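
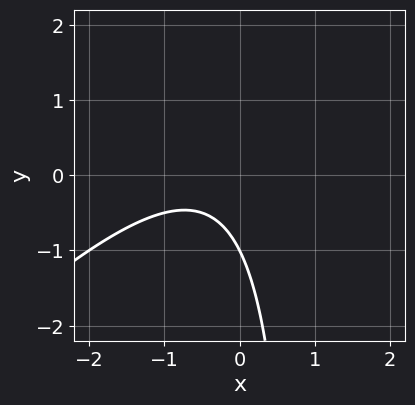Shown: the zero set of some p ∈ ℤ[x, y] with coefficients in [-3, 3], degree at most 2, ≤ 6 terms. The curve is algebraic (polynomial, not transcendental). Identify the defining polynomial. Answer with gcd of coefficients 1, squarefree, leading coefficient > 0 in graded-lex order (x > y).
x^2 - x*y + x + y + 1

First, deg p = 2.
Next, observable constraints: the curve avoids every integer x-axis point in the box; one y-axis crossing is at y = -1.
Finally, fitting integer coefficients to these (and the overall shape) gives p.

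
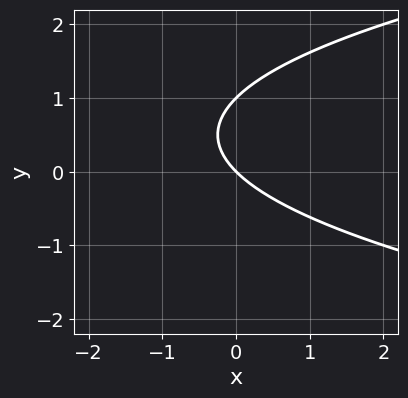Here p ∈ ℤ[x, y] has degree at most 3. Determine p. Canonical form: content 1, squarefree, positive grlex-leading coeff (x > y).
y^2 - x - y

First, degree: no degree-1 curve has this shape, so deg p = 2.
Then, checking where it meets the axes: it meets the x-axis at x = 0 (among the integer gridlines); the y-axis gridline crossings are at y ∈ {0, 1}.
Finally, the integer polynomial consistent with all of this is the stated p.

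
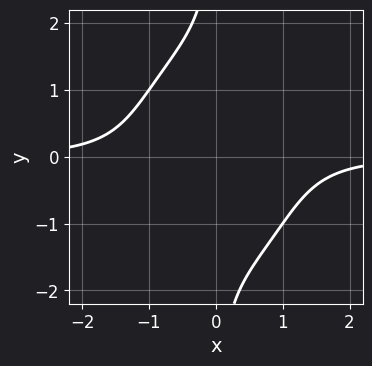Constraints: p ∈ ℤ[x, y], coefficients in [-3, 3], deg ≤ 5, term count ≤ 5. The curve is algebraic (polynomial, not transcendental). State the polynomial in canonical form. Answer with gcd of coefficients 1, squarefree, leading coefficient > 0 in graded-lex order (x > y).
2*x^3*y + x*y^3 + 3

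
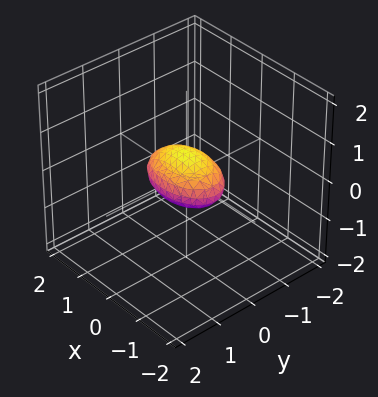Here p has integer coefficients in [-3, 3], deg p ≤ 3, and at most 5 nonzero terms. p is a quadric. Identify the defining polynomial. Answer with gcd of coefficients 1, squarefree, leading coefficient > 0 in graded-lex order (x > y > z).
(a) Degree: a closed, bounded, convex surface; a quadric, so deg p = 2.
(b) Symmetries: it's symmetric under y → −y, forcing even powers of y; mirror symmetry z ↦ −z ⇒ only even powers of z; it's symmetric under x → −x, forcing even powers of x.
(c) From the visible intercepts: among the integer gridlines, it crosses the x-axis at x ∈ {-1, 1}.
(d) Assembling these constraints gives the stated polynomial.

x^2 + 2*y^2 + 3*z^2 - 1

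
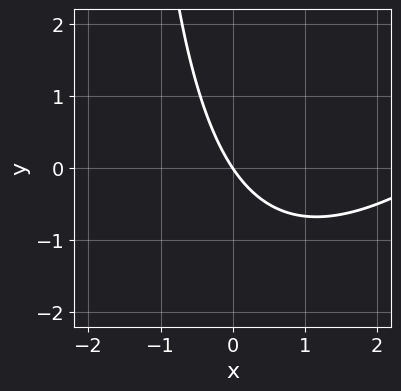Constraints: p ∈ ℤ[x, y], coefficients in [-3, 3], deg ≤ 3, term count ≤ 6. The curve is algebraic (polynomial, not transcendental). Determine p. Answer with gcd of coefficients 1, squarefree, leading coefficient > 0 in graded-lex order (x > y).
x^2 - x*y - 3*x - 2*y

First, deg p = 2. No degree-1 curve has this shape.
Next, against the integer gridlines: it crosses the x-axis at the gridline x = 0; it crosses the y-axis at the gridline y = 0.
Finally, together with the visible shape, these determine p as stated.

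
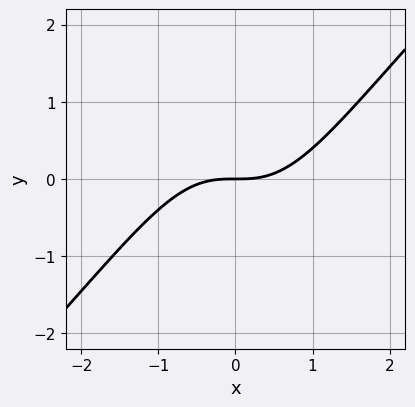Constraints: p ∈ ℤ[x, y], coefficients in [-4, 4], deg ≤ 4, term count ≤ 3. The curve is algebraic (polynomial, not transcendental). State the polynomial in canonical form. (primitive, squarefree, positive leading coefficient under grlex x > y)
deg p = 3.
Checking where it meets the axes: it meets the x-axis at x = 0 (among the integer gridlines); it meets the y-axis at y = 0 (among the integer gridlines).
Together with the visible shape, these determine p as stated.

2*x^3 - 2*x^2*y - 3*y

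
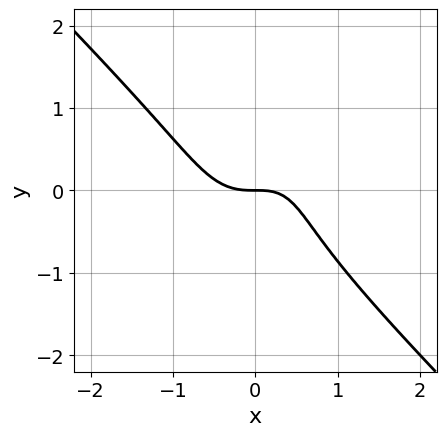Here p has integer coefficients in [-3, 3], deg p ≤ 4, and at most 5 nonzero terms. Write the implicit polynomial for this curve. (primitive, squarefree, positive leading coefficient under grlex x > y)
3*x^3 + x^2*y + 2*y^3 - x*y + 2*y

1. Degree: a generic line meets the curve in up to 3 points, so deg p = 3.
2. From the axis intercepts and sections: it crosses the x-axis at the gridline x = 0; it crosses the y-axis at the gridline y = 0.
3. The integer polynomial consistent with all of this is the stated p.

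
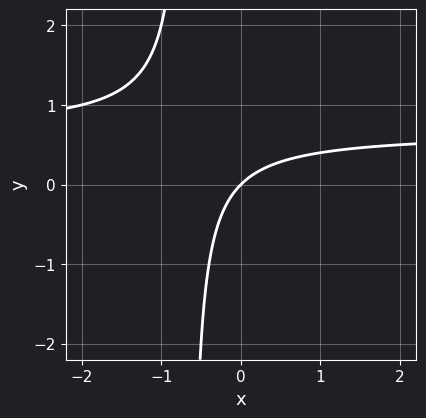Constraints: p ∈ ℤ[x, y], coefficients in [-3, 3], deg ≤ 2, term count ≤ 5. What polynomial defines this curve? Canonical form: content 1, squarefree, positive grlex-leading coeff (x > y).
(a) The degree is 2 — a generic line meets the curve in up to 2 points.
(b) Observable constraints: it meets the y-axis at y = 0 (among the integer gridlines); it meets the x-axis at x = 0 (among the integer gridlines).
(c) Solving for integer coefficients yields p as stated.

3*x*y - 2*x + 2*y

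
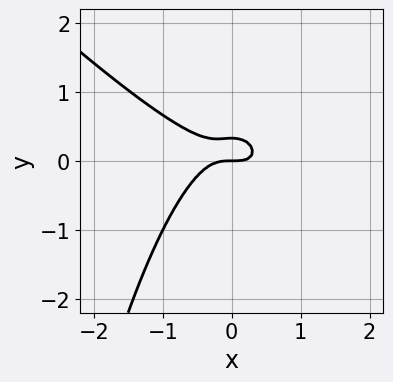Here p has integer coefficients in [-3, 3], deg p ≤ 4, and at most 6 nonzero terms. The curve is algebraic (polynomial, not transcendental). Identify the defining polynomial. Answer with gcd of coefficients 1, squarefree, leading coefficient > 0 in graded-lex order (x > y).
2*x^3 + 2*x^2*y + 3*y^2 - y

1. Degree: no degree-2 curve has this shape, so deg p = 3.
2. Observable constraints: it meets the y-axis at y = 0 (among the integer gridlines); it crosses the x-axis at the gridline x = 0.
3. Putting this together gives p.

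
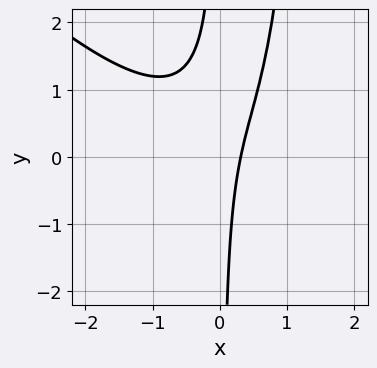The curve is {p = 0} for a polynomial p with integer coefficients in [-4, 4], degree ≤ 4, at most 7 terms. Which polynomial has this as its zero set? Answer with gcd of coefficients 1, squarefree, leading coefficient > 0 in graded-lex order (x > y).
(a) Degree: a generic line meets the curve in up to 3 points, so deg p = 3.
(b) Observable constraints: no y-intercept at any integer in the box.
(c) Putting this together gives p.

2*x^3 + 2*x^2*y - 3*x*y + 3*x - 1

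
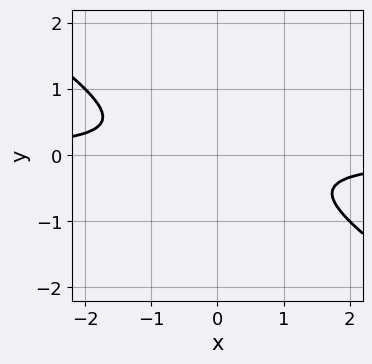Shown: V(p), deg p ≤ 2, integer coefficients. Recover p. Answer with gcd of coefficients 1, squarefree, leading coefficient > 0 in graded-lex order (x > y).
2*x*y + 3*y^2 + 1

First, degree: a generic line meets the curve in up to 2 points, so deg p = 2.
Then, from the axis intercepts and sections: the curve avoids every integer x-axis point in the box; no y-intercept at any integer in the box.
Finally, putting this together gives p.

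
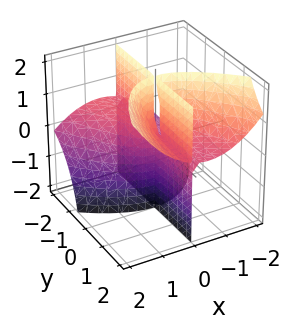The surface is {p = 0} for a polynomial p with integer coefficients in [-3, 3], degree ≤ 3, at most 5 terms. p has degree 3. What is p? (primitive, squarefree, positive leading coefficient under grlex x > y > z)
2*x^3 + x^2*y - 3*x*y*z + x*y

There are 2 components. They look like related sheets of one shape, so recover p as a whole.
deg p = 3. A generic line meets the surface in up to 3 points.
Checking where it meets the axes: the visible y-axis segment lies entirely on the surface; the visible z-axis segment lies entirely on the surface.
Fitting integer coefficients to these (and the overall shape) gives p.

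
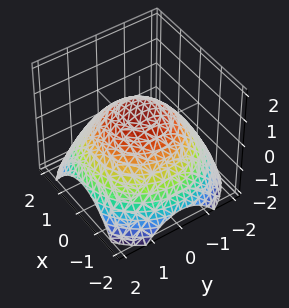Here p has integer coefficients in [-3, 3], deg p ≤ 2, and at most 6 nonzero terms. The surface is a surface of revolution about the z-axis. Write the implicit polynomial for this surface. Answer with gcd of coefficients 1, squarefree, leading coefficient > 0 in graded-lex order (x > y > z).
First, deg p = 2. A generic line meets the surface in up to 2 points.
Then, symmetries: rotational symmetry about the z-axis ⇒ p depends on x, y only through x² + y².
Next, checking where it meets the axes: a circular section at z = 0 has radius between 1 and 2; it crosses the z-axis at the gridline z = 1.
Finally, together with the visible shape, these determine p as stated.

x^2 + y^2 + 2*z - 2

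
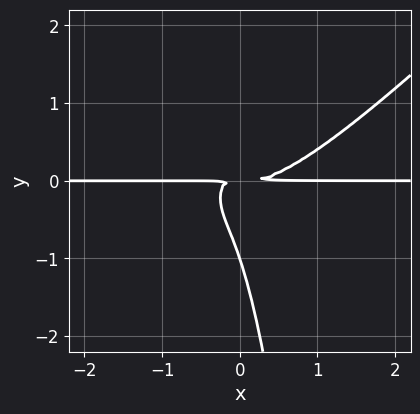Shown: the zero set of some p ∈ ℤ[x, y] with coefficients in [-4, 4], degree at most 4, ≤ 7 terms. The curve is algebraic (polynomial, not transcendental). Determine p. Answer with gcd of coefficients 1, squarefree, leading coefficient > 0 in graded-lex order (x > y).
The degree is 4 — no degree-3 curve has this shape.
From the visible intercepts: the visible x-axis segment lies entirely on the curve; it meets the y-axis at y = -1 (among the integer gridlines).
Putting this together gives p.

3*x^3*y - 3*x^2*y^2 - 3*x*y^2 - y^3 - y^2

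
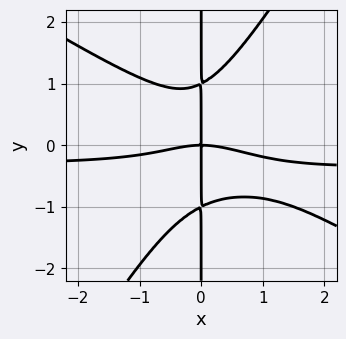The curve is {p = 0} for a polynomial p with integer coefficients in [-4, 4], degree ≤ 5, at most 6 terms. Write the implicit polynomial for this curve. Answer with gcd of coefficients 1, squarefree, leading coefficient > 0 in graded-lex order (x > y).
3*x^3*y + 3*x^2*y^2 - 3*x*y^3 + x^3 + 3*x*y

First, deg p = 4. A generic line meets the curve in up to 4 points.
Then, from the axis intercepts and sections: one x-axis crossing is at x = 0; every point of the y-axis in the box is on the curve.
Finally, together with the visible shape, these determine p as stated.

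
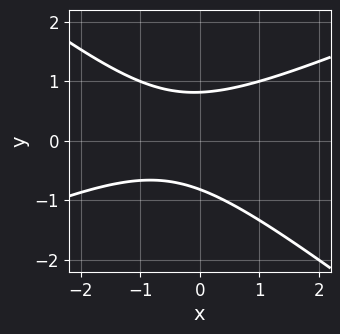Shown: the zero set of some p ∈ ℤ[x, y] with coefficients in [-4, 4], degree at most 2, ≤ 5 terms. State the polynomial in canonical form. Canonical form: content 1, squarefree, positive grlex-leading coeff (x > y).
(a) Degree: the shape is more complex than any degree-1 curve, so deg p = 2.
(b) Reading off the gridlines: the curve avoids every integer x-axis point in the box.
(c) These observations pin down the coefficients.

x^2 - x*y - 3*y^2 + x + 2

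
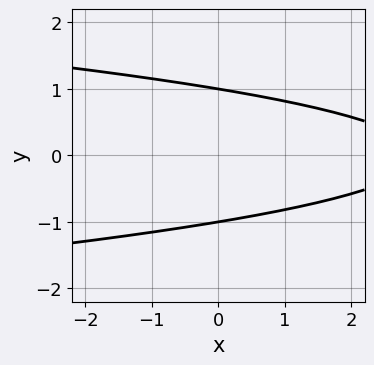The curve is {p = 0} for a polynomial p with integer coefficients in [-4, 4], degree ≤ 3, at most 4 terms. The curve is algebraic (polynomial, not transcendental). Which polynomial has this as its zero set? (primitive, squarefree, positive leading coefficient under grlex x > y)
3*y^2 + x - 3

1. The degree is 2 — a generic line meets the curve in up to 2 points.
2. Symmetries: the y ↦ −y reflection is a symmetry, so y appears only in even powers.
3. Against the integer gridlines: among the integer gridlines, it crosses the y-axis at y ∈ {-1, 1}; no x-intercept at any integer in the box.
4. These observations pin down the coefficients.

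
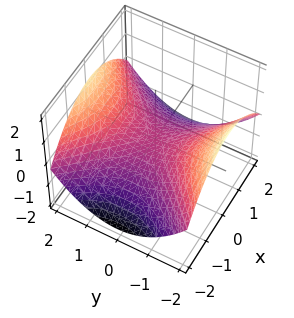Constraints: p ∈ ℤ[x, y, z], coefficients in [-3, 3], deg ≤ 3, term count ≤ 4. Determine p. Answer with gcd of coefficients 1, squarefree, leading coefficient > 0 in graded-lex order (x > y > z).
x^2 - y^2 + 3*z

1. The degree is 2 — a saddle surface; a quadric.
2. Symmetries: the y ↦ −y reflection is a symmetry, so y appears only in even powers; mirror symmetry x ↦ −x ⇒ only even powers of x.
3. From the visible intercepts: it crosses the z-axis at the gridline z = 0; it meets the y-axis at y = 0 (among the integer gridlines).
4. These observations pin down the coefficients.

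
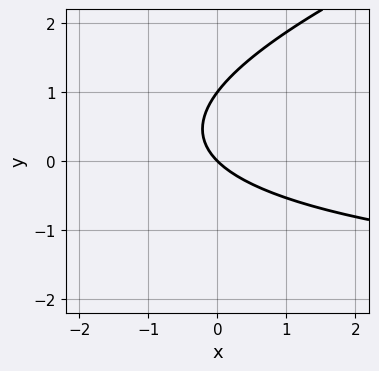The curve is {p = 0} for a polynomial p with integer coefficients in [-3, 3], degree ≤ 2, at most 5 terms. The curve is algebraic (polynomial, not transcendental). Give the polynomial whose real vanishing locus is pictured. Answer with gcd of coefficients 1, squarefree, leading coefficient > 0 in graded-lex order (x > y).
x*y - 3*y^2 + 3*x + 3*y

(a) Degree: the shape is more complex than any degree-1 curve, so deg p = 2.
(b) From the visible intercepts: the y-axis gridline crossings are at y ∈ {0, 1}; it crosses the x-axis at the gridline x = 0.
(c) Matching integer coefficients to the picture gives p.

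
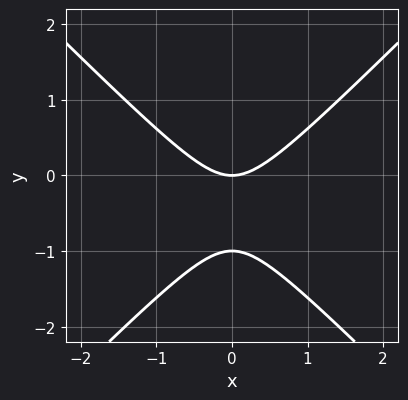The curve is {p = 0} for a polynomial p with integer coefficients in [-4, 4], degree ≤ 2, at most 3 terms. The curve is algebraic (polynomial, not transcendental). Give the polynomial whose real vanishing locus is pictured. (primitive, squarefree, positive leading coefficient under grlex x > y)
Degree: the shape is more complex than any degree-1 curve, so deg p = 2.
Symmetries: the x ↦ −x reflection is a symmetry, so x appears only in even powers.
From the visible intercepts: the y-axis gridline crossings are at y ∈ {-1, 0}; one x-axis crossing is at x = 0.
Together with the visible shape, these determine p as stated.

x^2 - y^2 - y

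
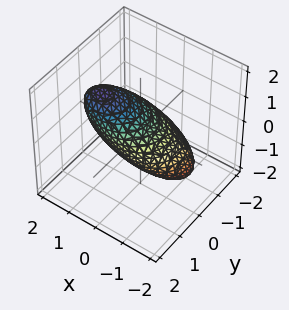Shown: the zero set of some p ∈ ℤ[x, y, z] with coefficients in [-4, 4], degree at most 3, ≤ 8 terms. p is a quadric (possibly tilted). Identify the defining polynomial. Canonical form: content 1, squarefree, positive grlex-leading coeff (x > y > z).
deg p = 2. No degree-1 surface has this shape.
From the axis intercepts and sections: the y-axis gridline crossings are at y ∈ {-1, 1}; among the integer gridlines, it crosses the z-axis at z ∈ {-1, 1}.
Putting this together gives p.

2*x^2 - 3*x*z + 3*y^2 - 2*y*z + 3*z^2 - 3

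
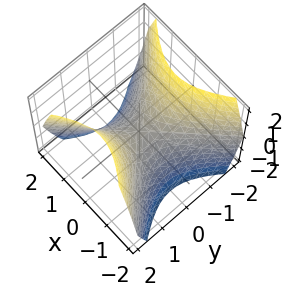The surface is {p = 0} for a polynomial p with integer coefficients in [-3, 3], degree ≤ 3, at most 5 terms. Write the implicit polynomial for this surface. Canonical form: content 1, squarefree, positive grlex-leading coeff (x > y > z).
x^2 - y^2 + z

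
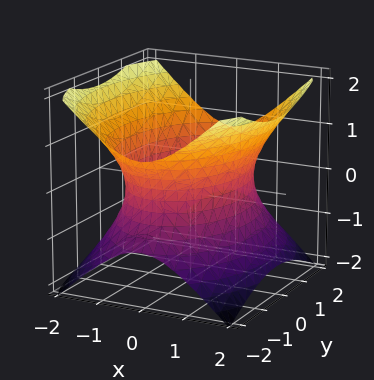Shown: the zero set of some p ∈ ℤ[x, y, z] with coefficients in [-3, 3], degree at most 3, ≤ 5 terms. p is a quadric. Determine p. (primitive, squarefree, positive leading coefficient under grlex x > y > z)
2*x^2 + y^2 - 2*z^2 - 3

(a) deg p = 2.
(b) Symmetries: the x ↦ −x reflection is a symmetry, so x appears only in even powers; mirror symmetry y ↦ −y ⇒ only even powers of y; the z ↦ −z reflection is a symmetry, so z appears only in even powers.
(c) From the axis intercepts and sections: no z-intercept at any integer in the box.
(d) Putting this together gives p.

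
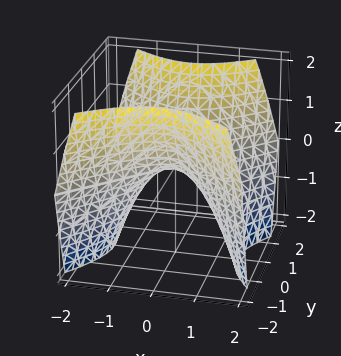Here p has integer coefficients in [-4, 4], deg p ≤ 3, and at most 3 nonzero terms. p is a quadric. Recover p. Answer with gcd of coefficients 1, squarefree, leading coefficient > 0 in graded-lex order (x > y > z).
x^2 - y^2 + z

1. deg p = 2. A hyperbolic paraboloid; a quadric.
2. Symmetries: mirror symmetry y ↦ −y ⇒ only even powers of y; it's symmetric under x → −x, forcing even powers of x.
3. From the axis intercepts and sections: it crosses the x-axis at the gridline x = 0; one z-axis crossing is at z = 0; it crosses the y-axis at the gridline y = 0.
4. Fitting integer coefficients to these (and the overall shape) gives p.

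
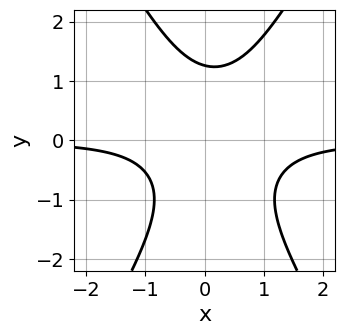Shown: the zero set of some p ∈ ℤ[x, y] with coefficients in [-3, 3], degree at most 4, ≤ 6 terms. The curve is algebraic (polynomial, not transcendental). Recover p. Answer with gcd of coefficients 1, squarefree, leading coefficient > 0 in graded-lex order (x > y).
3*x^2*y - y^3 - x*y + 2

The degree is 3 — no degree-2 curve has this shape.
Against the integer gridlines: the curve avoids every integer x-axis point in the box.
Matching integer coefficients to the picture gives p.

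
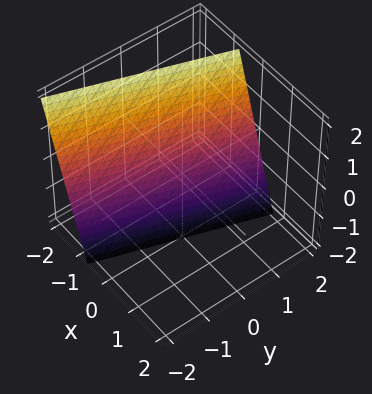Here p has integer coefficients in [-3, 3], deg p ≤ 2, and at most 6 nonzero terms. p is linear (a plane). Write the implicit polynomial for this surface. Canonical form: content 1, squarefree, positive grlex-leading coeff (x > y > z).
3*x - y + z + 2

deg p = 1.
From the axis intercepts and sections: it meets the z-axis at z = -2 (among the integer gridlines); one y-axis crossing is at y = 2.
These observations pin down the coefficients.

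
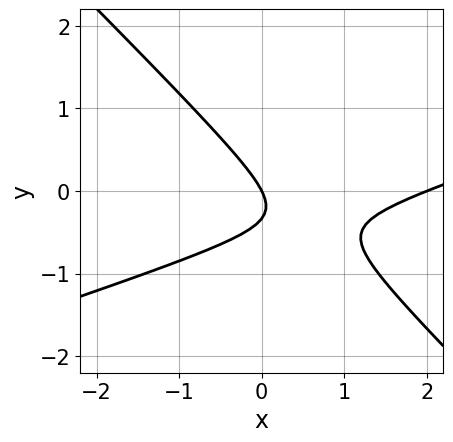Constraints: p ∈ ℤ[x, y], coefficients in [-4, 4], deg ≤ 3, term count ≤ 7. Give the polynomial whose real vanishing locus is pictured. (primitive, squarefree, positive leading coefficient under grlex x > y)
x^2 - 2*x*y - 3*y^2 - 2*x - y

deg p = 2. No degree-1 curve has this shape.
Checking where it meets the axes: it meets the y-axis at y = 0 (among the integer gridlines); among the integer gridlines, it crosses the x-axis at x ∈ {0, 2}.
Together with the visible shape, these determine p as stated.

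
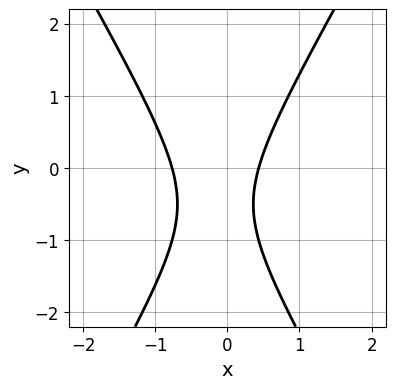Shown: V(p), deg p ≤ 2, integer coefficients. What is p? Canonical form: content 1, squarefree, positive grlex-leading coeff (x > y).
3*x^2 - y^2 + x - y - 1

(a) Degree: the shape is more complex than any degree-1 curve, so deg p = 2.
(b) From the visible intercepts: no y-intercept at any integer in the box.
(c) Matching integer coefficients to the picture gives p.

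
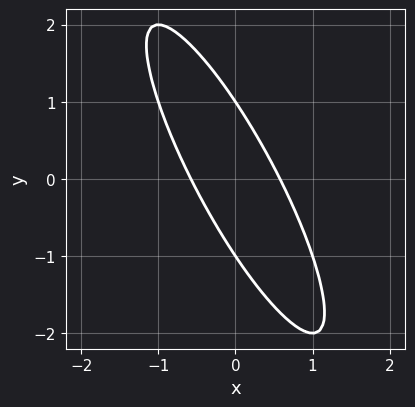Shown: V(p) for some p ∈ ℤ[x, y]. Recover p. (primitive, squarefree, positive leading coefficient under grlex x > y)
deg p = 2.
Observable constraints: among the integer gridlines, it crosses the y-axis at y ∈ {-1, 1}.
The integer polynomial consistent with all of this is the stated p.

3*x^2 + 3*x*y + y^2 - 1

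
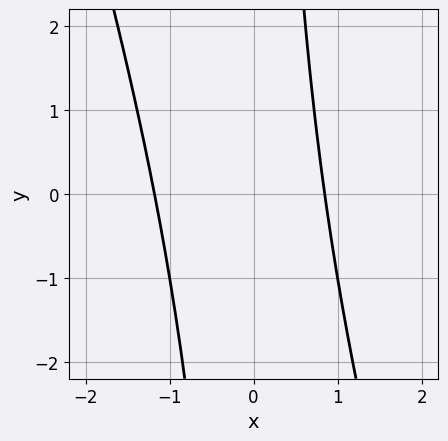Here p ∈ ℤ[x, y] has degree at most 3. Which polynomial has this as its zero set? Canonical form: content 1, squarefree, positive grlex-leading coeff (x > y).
1. The degree is 2 — the shape is more complex than any degree-1 curve.
2. From the visible intercepts: the curve avoids every integer y-axis point in the box.
3. Matching integer coefficients to the picture gives p.

3*x^2 + x*y + x - 3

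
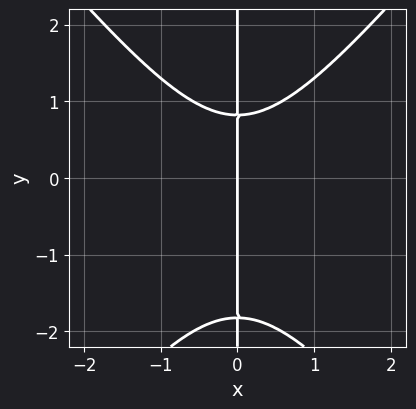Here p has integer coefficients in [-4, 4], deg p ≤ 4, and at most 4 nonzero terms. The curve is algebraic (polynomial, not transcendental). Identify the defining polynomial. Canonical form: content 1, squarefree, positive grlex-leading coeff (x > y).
3*x^3 - 2*x*y^2 - 2*x*y + 3*x

1. Degree: no degree-2 curve has this shape, so deg p = 3.
2. Against the integer gridlines: the visible y-axis segment lies entirely on the curve; it crosses the x-axis at the gridline x = 0.
3. Putting this together gives p.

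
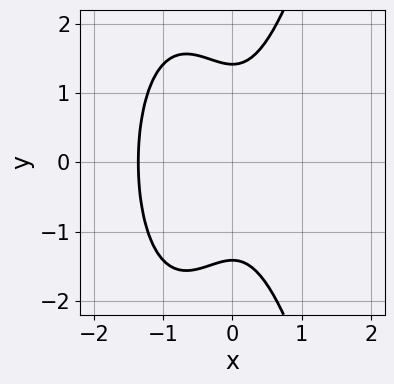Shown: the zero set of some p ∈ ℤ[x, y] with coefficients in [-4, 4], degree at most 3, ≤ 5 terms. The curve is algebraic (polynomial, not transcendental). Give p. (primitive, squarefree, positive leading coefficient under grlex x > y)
1. The degree is 3 — no degree-2 curve has this shape.
2. Symmetries: mirror symmetry y ↦ −y ⇒ only even powers of y.
3. Together with the visible shape, these determine p as stated.

3*x^3 + 3*x^2 - y^2 + 2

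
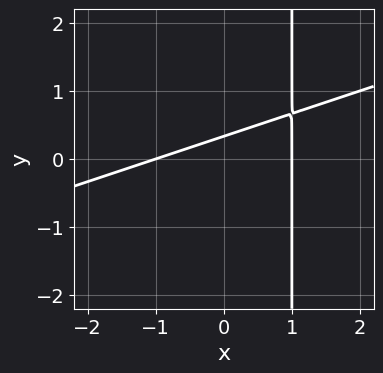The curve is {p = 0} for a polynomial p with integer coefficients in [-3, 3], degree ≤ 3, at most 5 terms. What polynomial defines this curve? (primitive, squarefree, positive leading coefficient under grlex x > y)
x^2 - 3*x*y + 3*y - 1

First, the degree is 2 — the shape is more complex than any degree-1 curve.
Next, from the visible intercepts: among the integer gridlines, it crosses the x-axis at x ∈ {-1, 1}.
Finally, matching integer coefficients to the picture gives p.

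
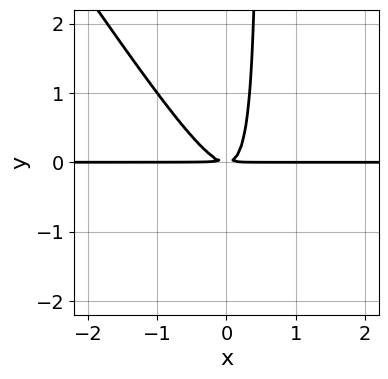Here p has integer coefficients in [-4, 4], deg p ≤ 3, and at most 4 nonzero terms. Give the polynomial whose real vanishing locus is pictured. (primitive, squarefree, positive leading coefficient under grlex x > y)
(a) The degree is 3 — no degree-2 curve has this shape.
(b) Checking where it meets the axes: the visible x-axis segment lies entirely on the curve.
(c) Solving for integer coefficients yields p as stated.

3*x^2*y + 2*x*y^2 - y^2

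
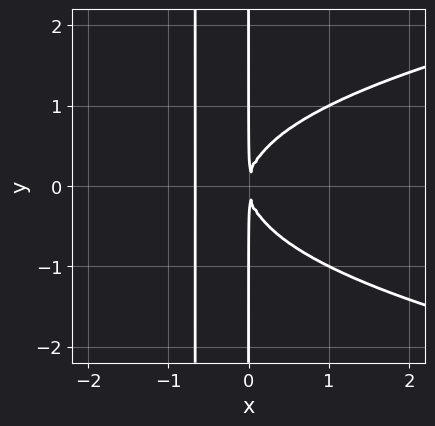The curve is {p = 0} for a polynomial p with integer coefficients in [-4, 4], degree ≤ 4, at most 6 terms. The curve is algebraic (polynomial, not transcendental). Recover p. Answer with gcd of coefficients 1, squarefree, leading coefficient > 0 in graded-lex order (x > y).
3*x^2*y^2 - 3*x^3 + 2*x*y^2 - 2*x^2

1. deg p = 4.
2. Symmetries: the y ↦ −y reflection is a symmetry, so y appears only in even powers.
3. From the visible intercepts: every point of the y-axis in the box is on the curve.
4. These observations pin down the coefficients.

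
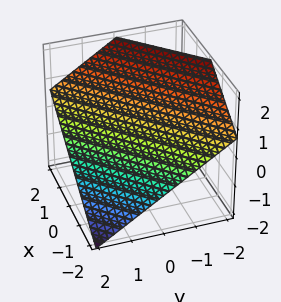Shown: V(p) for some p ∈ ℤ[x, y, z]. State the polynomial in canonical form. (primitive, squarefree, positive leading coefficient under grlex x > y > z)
(a) deg p = 1.
(b) Observable constraints: it meets the x-axis at x = -1 (among the integer gridlines); one y-axis crossing is at y = 1.
(c) Solving for integer coefficients yields p as stated.

2*x - 2*y - 3*z + 2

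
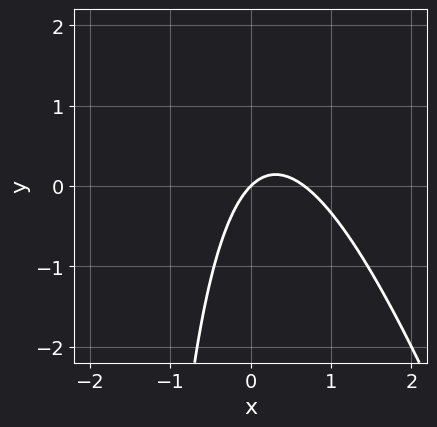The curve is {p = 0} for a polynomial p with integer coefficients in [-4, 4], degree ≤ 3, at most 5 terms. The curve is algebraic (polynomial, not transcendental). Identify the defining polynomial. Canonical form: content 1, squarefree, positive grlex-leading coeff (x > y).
Degree: no degree-1 curve has this shape, so deg p = 2.
From the visible intercepts: one y-axis crossing is at y = 0; it crosses the x-axis at the gridline x = 0.
Assembling these constraints gives the stated polynomial.

3*x^2 + x*y - 2*x + 2*y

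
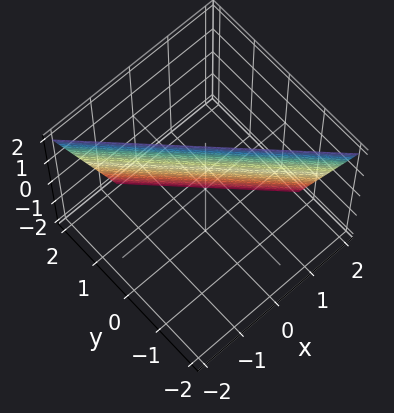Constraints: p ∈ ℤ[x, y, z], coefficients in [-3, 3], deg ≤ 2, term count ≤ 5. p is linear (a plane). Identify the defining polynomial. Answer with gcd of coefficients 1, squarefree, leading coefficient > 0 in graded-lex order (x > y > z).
3*x + 3*y + z - 2

First, the degree is 1 — every cross-section is a straight line — this is a plane.
Then, observable constraints: one z-axis crossing is at z = 2.
Finally, matching integer coefficients to the picture gives p.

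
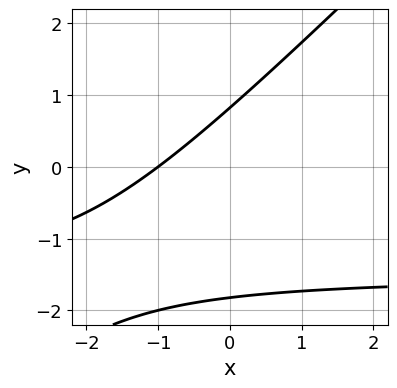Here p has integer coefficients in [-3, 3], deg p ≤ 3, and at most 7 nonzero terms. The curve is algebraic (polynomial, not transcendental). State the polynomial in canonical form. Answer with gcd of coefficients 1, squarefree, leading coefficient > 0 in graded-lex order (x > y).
2*x*y - 2*y^2 + 3*x - 2*y + 3

1. deg p = 2.
2. From the axis intercepts and sections: one x-axis crossing is at x = -1.
3. Together with the visible shape, these determine p as stated.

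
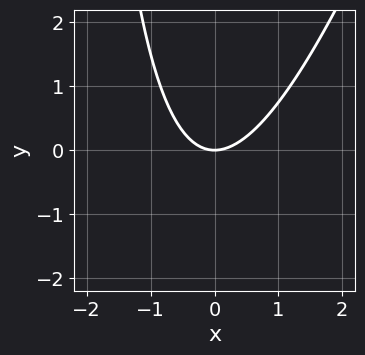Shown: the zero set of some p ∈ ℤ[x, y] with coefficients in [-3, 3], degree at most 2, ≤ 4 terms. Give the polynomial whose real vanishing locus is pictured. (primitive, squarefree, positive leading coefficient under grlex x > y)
3*x^2 - x*y - 3*y

The degree is 2 — a generic line meets the curve in up to 2 points.
From the axis intercepts and sections: it meets the y-axis at y = 0 (among the integer gridlines); one x-axis crossing is at x = 0.
Putting this together gives p.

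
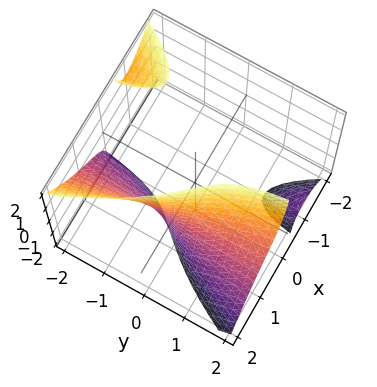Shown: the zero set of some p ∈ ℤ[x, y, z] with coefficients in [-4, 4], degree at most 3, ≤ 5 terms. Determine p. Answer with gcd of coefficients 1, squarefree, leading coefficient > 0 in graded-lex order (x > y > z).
3*x^3 + 3*x*y*z + x^2 + y*z - 3

First, the picture has 3 separate pieces.
Then, degree: no degree-2 surface has this shape, so deg p = 3.
Then, against the integer gridlines: it misses every integer gridline on the y-axis; the surface avoids every integer z-axis point in the box.
Finally, the integer polynomial consistent with all of this is the stated p.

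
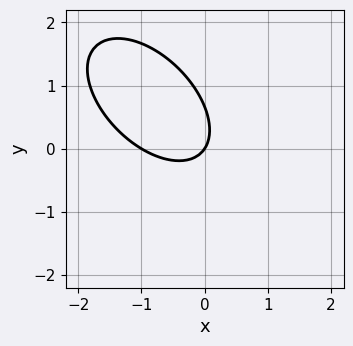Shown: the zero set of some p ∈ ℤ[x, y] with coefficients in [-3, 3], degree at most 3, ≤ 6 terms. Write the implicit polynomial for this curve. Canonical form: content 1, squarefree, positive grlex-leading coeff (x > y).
1. Degree: the shape is more complex than any degree-1 curve, so deg p = 2.
2. From the visible intercepts: one y-axis crossing is at y = 0; the x-axis gridline crossings are at x ∈ {-1, 0}.
3. Together with the visible shape, these determine p as stated.

3*x^2 + 3*x*y + 3*y^2 + 3*x - 2*y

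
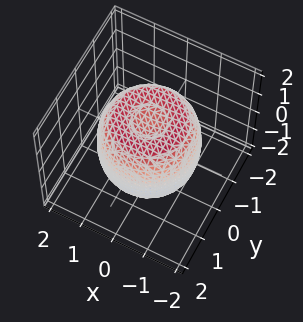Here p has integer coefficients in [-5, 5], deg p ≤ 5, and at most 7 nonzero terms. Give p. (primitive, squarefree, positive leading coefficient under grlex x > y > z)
(a) The degree is 4 — a generic line meets the surface in up to 4 points.
(b) Symmetries: every cross-section ⟂ z is a circle, so x, y appear only via x² + y².
(c) Checking where it meets the axes: a circular section at z = 1 has radius between 1 and 2; among the integer gridlines, it crosses the z-axis at z ∈ {-1, 1}.
(d) Putting this together gives p.

2*x^4 + 4*x^2*y^2 + 2*y^4 - 3*x^2 - 3*y^2 + 2*z^2 - 2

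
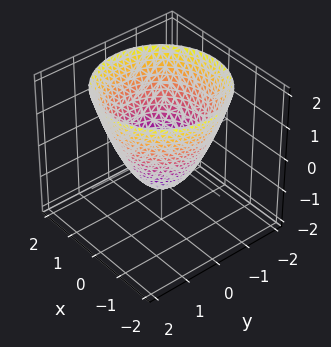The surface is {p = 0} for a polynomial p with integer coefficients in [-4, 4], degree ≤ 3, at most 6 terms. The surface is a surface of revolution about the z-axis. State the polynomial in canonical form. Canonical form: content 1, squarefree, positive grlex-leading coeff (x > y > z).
deg p = 2. A generic line meets the surface in up to 2 points.
Symmetry: every cross-section ⟂ z is a circle, so x, y appear only via x² + y².
From the axis intercepts and sections: a circular section at z = 2 has radius between 1 and 2; among the integer gridlines, it crosses the y-axis at y ∈ {-1, 1}; it meets the z-axis at z = -1 (among the integer gridlines).
The integer polynomial consistent with all of this is the stated p. Check: (-1, 0, 0) on the x-axis lies on the surface, and p(-1, 0, 0) = 0. ✓

x^2 + y^2 - z - 1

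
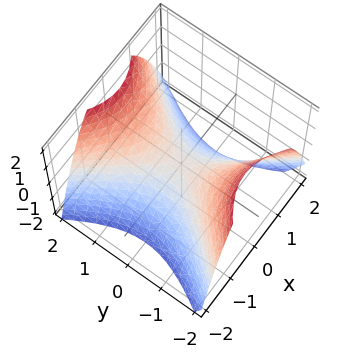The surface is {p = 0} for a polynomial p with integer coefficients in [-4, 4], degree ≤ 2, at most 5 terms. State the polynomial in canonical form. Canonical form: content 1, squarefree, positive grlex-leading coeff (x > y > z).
3*x^2 - 2*y^2 + 3*z

(a) Degree: a saddle surface; a quadric, so deg p = 2.
(b) Symmetries: the y ↦ −y reflection is a symmetry, so y appears only in even powers; mirror symmetry x ↦ −x ⇒ only even powers of x.
(c) From the axis intercepts and sections: one y-axis crossing is at y = 0; one z-axis crossing is at z = 0; it crosses the x-axis at the gridline x = 0.
(d) These observations pin down the coefficients.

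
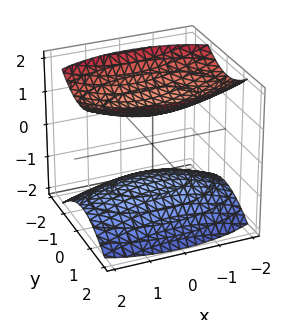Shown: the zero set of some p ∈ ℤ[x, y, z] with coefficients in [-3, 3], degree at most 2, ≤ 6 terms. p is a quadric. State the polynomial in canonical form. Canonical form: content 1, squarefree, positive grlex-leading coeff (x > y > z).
x^2 + 3*y^2 - 3*z^2 + 3

(a) The picture has 2 separate pieces. They look like related sheets of one shape, so recover p as a whole.
(b) deg p = 2. Two sheets facing apart; a quadric.
(c) Symmetries: the y ↦ −y reflection is a symmetry, so y appears only in even powers; mirror symmetry z ↦ −z ⇒ only even powers of z; mirror symmetry x ↦ −x ⇒ only even powers of x.
(d) Checking where it meets the axes: no x-intercept at any integer in the box; the surface avoids every integer y-axis point in the box; among the integer gridlines, it crosses the z-axis at z ∈ {-1, 1}.
(e) Fitting integer coefficients to these (and the overall shape) gives p.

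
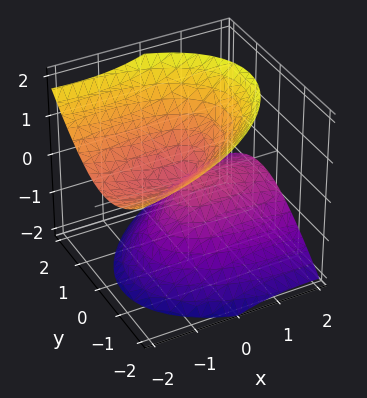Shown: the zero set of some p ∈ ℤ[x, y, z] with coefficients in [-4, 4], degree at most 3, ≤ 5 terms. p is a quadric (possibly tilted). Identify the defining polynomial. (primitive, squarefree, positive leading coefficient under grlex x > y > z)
x^2 - x*y + 3*x*z + 3*y^2 - 3*z^2

(a) There are 2 components.
(b) Degree: a generic line meets the surface in up to 2 points, so deg p = 2.
(c) From the axis intercepts and sections: one x-axis crossing is at x = 0; it crosses the y-axis at the gridline y = 0; one z-axis crossing is at z = 0.
(d) Fitting integer coefficients to these (and the overall shape) gives p.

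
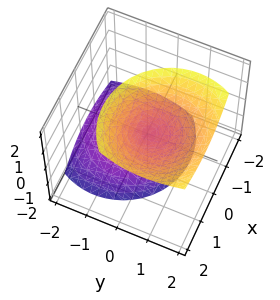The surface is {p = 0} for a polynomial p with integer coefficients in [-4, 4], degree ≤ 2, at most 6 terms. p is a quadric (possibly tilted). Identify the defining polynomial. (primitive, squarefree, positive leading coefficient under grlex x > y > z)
3*x^2 - 2*x*z + 3*y^2 - 3*y*z - 2*z^2

deg p = 2. The shape is more complex than any degree-1 surface.
Against the integer gridlines: one z-axis crossing is at z = 0; one y-axis crossing is at y = 0; one x-axis crossing is at x = 0.
Putting this together gives p.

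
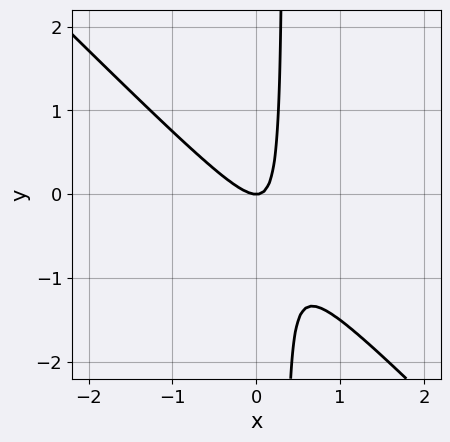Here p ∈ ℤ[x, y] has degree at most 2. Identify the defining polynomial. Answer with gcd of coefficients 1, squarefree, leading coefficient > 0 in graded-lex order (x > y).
3*x^2 + 3*x*y - y

The degree is 2 — no degree-1 curve has this shape.
Against the integer gridlines: it crosses the y-axis at the gridline y = 0; it meets the x-axis at x = 0 (among the integer gridlines).
Solving for integer coefficients yields p as stated.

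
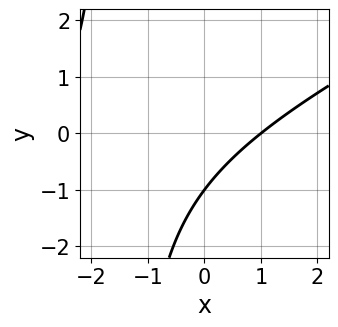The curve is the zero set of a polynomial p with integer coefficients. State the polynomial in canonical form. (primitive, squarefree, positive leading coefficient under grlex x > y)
First, the degree is 2 — a generic line meets the curve in up to 2 points.
Next, from the visible intercepts: it crosses the x-axis at the gridline x = 1; it meets the y-axis at y = -1 (among the integer gridlines).
Finally, assembling these constraints gives the stated polynomial.

x^2 - 2*x*y + 2*x - 3*y - 3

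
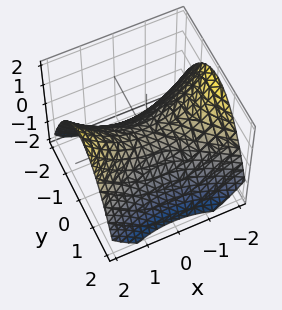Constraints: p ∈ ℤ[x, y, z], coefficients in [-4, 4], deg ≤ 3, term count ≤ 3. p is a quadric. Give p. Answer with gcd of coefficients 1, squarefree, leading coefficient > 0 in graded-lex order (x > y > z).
x^2 - 2*y^2 - 3*z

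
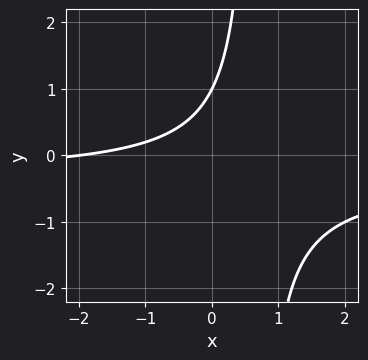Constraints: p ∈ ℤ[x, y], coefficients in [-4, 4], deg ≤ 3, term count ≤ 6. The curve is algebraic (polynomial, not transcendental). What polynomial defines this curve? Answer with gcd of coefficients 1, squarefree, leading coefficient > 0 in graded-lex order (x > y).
3*x*y + x - 2*y + 2

1. deg p = 2. A generic line meets the curve in up to 2 points.
2. From the visible intercepts: it meets the x-axis at x = -2 (among the integer gridlines); one y-axis crossing is at y = 1.
3. Assembling these constraints gives the stated polynomial.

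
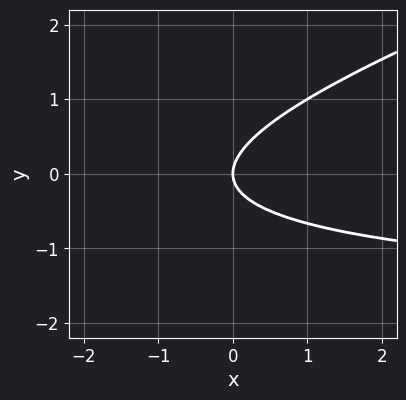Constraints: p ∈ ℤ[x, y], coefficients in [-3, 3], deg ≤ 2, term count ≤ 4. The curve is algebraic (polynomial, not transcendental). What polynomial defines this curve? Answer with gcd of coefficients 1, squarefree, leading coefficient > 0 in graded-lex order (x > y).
x*y - 3*y^2 + 2*x

The degree is 2 — the shape is more complex than any degree-1 curve.
From the visible intercepts: one y-axis crossing is at y = 0; it meets the x-axis at x = 0 (among the integer gridlines).
The integer polynomial consistent with all of this is the stated p.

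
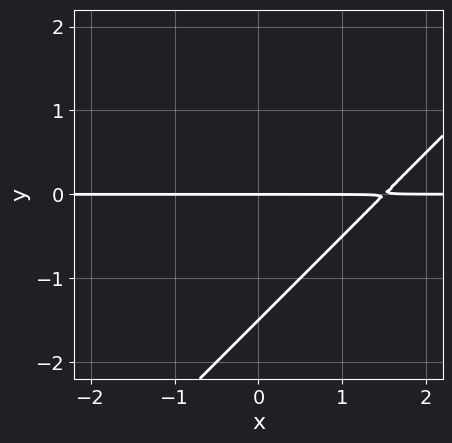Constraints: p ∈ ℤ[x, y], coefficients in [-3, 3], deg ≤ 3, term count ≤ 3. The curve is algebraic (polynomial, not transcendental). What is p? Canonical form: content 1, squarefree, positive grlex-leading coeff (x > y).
First, the degree is 2 — no degree-1 curve has this shape.
Then, reading off the gridlines: every point of the x-axis in the box is on the curve; one y-axis crossing is at y = 0.
Finally, together with the visible shape, these determine p as stated.

2*x*y - 2*y^2 - 3*y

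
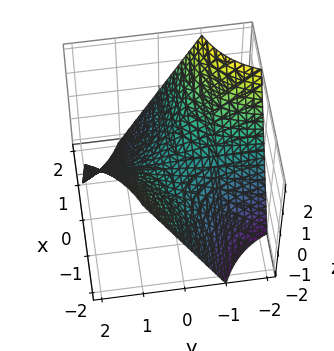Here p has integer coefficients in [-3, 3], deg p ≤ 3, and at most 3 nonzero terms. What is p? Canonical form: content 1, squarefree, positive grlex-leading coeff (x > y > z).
x*y + z

The degree is 2 — a hyperbolic paraboloid; a quadric.
From the visible intercepts: every point of the y-axis in the box is on the surface; the visible x-axis segment lies entirely on the surface.
These observations pin down the coefficients.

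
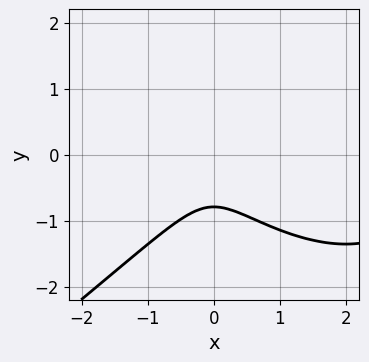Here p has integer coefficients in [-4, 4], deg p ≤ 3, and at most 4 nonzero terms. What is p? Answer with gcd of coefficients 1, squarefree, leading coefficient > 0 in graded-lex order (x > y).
x^3 - 2*y^3 - 3*x^2 - 1

1. The degree is 3 — no degree-2 curve has this shape.
2. Checking where it meets the axes: the curve avoids every integer x-axis point in the box.
3. Assembling these constraints gives the stated polynomial.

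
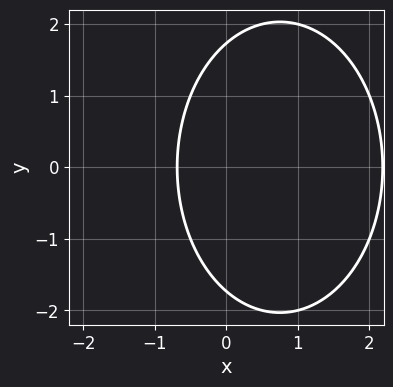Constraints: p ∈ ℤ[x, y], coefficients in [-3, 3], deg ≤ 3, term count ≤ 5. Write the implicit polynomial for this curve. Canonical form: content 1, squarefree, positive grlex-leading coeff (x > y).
(a) deg p = 2. A generic line meets the curve in up to 2 points.
(b) Symmetries: it's symmetric under y → −y, forcing even powers of y.
(c) Solving for integer coefficients yields p as stated.

2*x^2 + y^2 - 3*x - 3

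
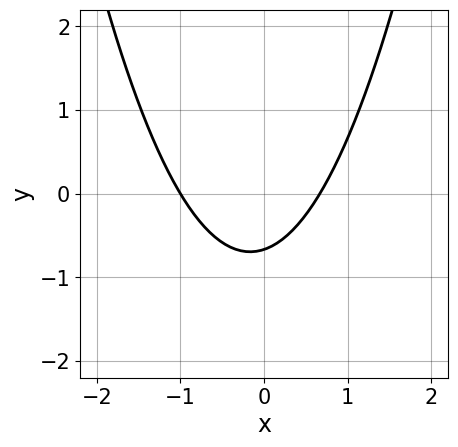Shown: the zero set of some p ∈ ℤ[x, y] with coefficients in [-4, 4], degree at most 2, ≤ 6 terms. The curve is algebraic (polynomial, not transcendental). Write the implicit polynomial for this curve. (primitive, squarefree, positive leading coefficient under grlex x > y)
The degree is 2 — no degree-1 curve has this shape.
From the visible intercepts: it crosses the x-axis at the gridline x = -1.
Matching integer coefficients to the picture gives p.

3*x^2 + x - 3*y - 2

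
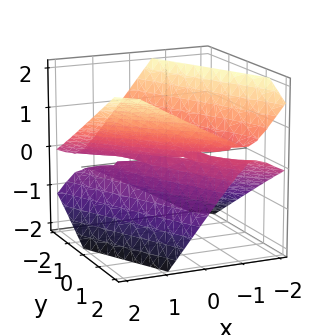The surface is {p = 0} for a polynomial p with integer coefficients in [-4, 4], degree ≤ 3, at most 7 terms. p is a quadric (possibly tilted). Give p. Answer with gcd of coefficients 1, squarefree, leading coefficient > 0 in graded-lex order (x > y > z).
(a) The degree is 2 — the shape is more complex than any degree-1 surface.
(b) From the axis intercepts and sections: one x-axis crossing is at x = 0; one y-axis crossing is at y = 0.
(c) These observations pin down the coefficients.

2*x^2 + 3*x*y - 2*x*z + y^2 - 3*z^2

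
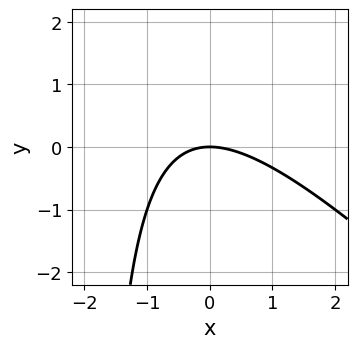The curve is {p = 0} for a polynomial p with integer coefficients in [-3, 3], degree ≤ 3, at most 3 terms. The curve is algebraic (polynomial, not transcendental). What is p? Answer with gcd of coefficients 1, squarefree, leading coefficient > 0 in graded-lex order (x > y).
1. The degree is 2 — a generic line meets the curve in up to 2 points.
2. Reading off the gridlines: it meets the y-axis at y = 0 (among the integer gridlines); it crosses the x-axis at the gridline x = 0.
3. The integer polynomial consistent with all of this is the stated p.

x^2 + x*y + 2*y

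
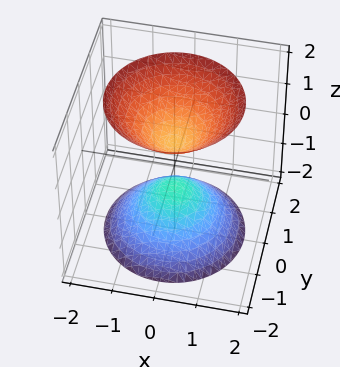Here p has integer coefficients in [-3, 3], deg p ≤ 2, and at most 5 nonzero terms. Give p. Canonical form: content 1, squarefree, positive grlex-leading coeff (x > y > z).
(a) The picture has 2 separate pieces. They look like related sheets of one shape, so recover p as a whole.
(b) Degree: two sheets facing apart; a quadric, so deg p = 2.
(c) Symmetry: the z-axis is an axis of rotation, so x and y enter only as x² + y²; mirror symmetry z ↦ −z ⇒ only even powers of z.
(d) Reading off the gridlines: no y-intercept at any integer in the box; it misses every integer gridline on the x-axis; a circular section at z = -1 has radius between 0 and 1.
(e) Putting this together gives p.

3*x^2 + 3*y^2 - 2*z^2 + 1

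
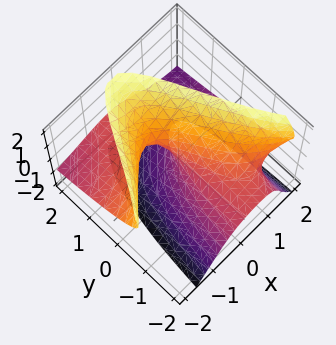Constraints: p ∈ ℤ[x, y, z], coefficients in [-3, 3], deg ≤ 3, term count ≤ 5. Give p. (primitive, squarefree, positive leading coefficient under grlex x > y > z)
x^2*y + 2*x^2*z - z^3 + 2*y*z + 2*x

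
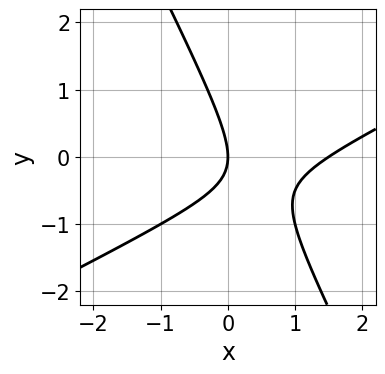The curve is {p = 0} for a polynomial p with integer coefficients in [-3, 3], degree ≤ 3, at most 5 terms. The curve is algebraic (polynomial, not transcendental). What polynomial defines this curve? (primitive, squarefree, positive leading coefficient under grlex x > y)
2*x^2 - 3*x*y - 2*y^2 - 3*x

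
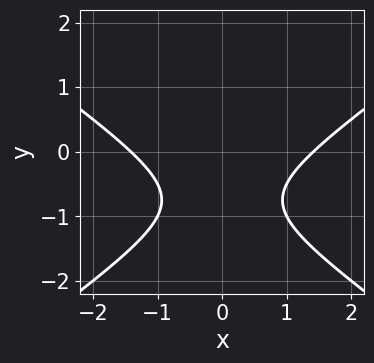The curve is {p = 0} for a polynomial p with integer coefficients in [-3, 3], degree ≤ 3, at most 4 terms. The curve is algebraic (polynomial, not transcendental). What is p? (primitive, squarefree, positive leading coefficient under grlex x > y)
x^2 - 2*y^2 - 3*y - 2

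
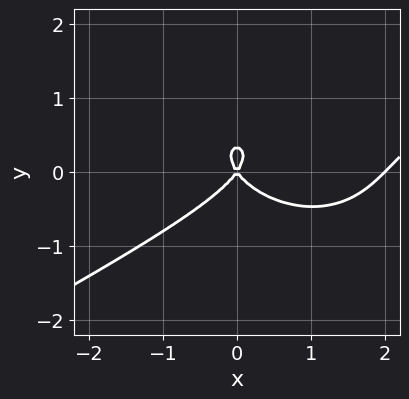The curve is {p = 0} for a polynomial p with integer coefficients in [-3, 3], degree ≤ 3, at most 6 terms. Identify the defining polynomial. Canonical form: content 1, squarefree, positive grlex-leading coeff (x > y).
x^3 - x^2*y - 3*y^3 - 2*x^2 + y^2

deg p = 3. A generic line meets the curve in up to 3 points.
Observable constraints: it meets the y-axis at y = 0 (among the integer gridlines); among the integer gridlines, it crosses the x-axis at x ∈ {0, 2}.
Fitting integer coefficients to these (and the overall shape) gives p.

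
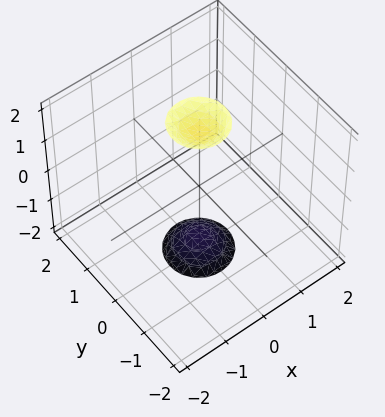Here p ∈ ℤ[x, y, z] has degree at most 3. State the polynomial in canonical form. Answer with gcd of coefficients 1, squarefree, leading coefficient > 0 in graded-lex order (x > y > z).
The picture has 2 separate pieces. They look like related sheets of one shape, so recover p as a whole.
The degree is 2 — the shape is more complex than any degree-1 surface.
By symmetry, every cross-section ⟂ z is a circle, so x, y appear only via x² + y².
Reading off the gridlines: it misses every integer gridline on the y-axis; it misses every integer gridline on the x-axis; a circular section at z = -2 has radius between 0 and 1.
Assembling these constraints gives the stated polynomial.

3*x^2 + 3*y^2 - z^2 + 3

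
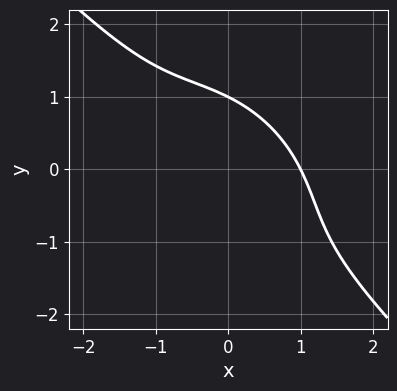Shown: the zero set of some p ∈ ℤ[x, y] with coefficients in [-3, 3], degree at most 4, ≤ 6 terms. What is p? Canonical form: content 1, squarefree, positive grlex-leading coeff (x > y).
2*x^3 + 3*x^2*y + 3*x*y^2 + 2*y^3 - 2

deg p = 3.
Against the integer gridlines: it crosses the x-axis at the gridline x = 1; one y-axis crossing is at y = 1.
Matching integer coefficients to the picture gives p.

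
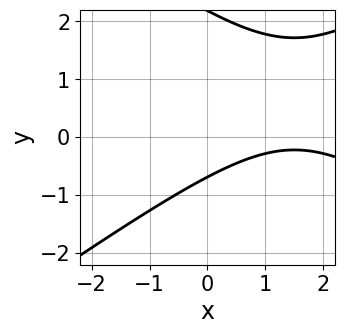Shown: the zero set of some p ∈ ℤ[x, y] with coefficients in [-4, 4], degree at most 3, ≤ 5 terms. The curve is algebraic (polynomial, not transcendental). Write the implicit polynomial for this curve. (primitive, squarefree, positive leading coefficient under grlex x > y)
First, degree: no degree-1 curve has this shape, so deg p = 2.
Next, observable constraints: it misses every integer gridline on the x-axis.
Finally, the integer polynomial consistent with all of this is the stated p.

x^2 - 2*y^2 - 3*x + 3*y + 3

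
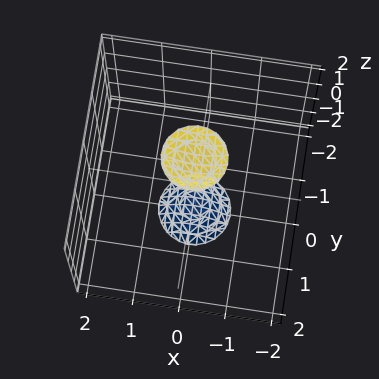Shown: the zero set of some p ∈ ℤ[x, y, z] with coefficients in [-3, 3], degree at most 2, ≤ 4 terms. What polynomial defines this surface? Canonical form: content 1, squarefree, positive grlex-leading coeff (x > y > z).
(a) There are 2 components. Treating them together as one polynomial.
(b) deg p = 2. Two separate bowl-shaped sheets opening away from each other; a quadric.
(c) Symmetries: mirror symmetry z ↦ −z ⇒ only even powers of z; rotational symmetry about the z-axis ⇒ p depends on x, y only through x² + y².
(d) From the axis intercepts and sections: it misses every integer gridline on the x-axis; a circular section at z = -2 has radius between 0 and 1; it misses every integer gridline on the y-axis.
(e) Matching integer coefficients to the picture gives p.

3*x^2 + 3*y^2 - z^2 + 3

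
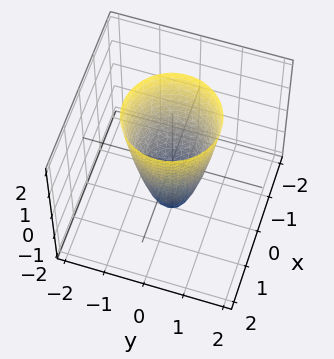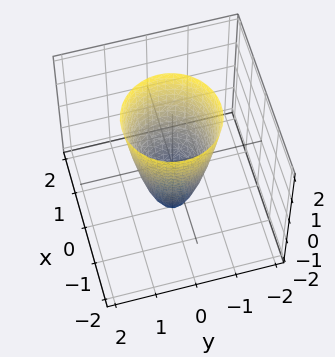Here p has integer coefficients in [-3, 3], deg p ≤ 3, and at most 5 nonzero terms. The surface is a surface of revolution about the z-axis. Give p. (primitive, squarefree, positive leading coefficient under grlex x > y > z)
3*x^2 + 3*y^2 - z - 2

(a) deg p = 2. A generic line meets the surface in up to 2 points.
(b) Symmetry: the z-axis is an axis of rotation, so x and y enter only as x² + y².
(c) From the visible intercepts: it meets the z-axis at z = -2 (among the integer gridlines); a circular section at z = 2 has radius between 1 and 2.
(d) Assembling these constraints gives the stated polynomial.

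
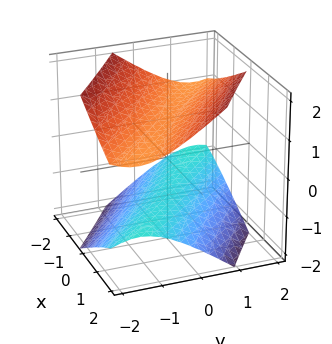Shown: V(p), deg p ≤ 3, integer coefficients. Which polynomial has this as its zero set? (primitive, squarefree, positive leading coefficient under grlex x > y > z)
x^2 + 3*x*y + 2*y^2 - 3*z^2 + 3

I count 2 distinct pieces. Treating them together as one polynomial.
The degree is 2 — a generic line meets the surface in up to 2 points.
Against the integer gridlines: among the integer gridlines, it crosses the z-axis at z ∈ {-1, 1}; the surface avoids every integer x-axis point in the box; no y-intercept at any integer in the box.
Fitting integer coefficients to these (and the overall shape) gives p.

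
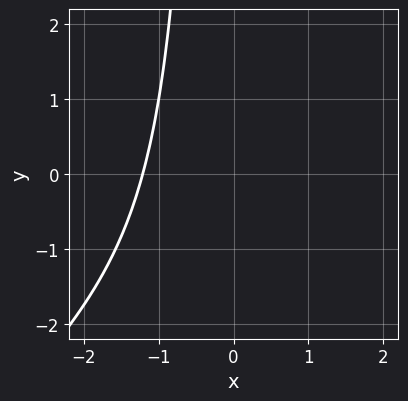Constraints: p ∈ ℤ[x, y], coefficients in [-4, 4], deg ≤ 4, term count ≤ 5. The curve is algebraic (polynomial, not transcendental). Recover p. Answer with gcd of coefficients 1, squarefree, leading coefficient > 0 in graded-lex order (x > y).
(a) Degree: the shape is more complex than any degree-2 curve, so deg p = 3.
(b) From the axis intercepts and sections: the curve avoids every integer y-axis point in the box.
(c) Matching integer coefficients to the picture gives p.

x^3 - x^2*y + x + 3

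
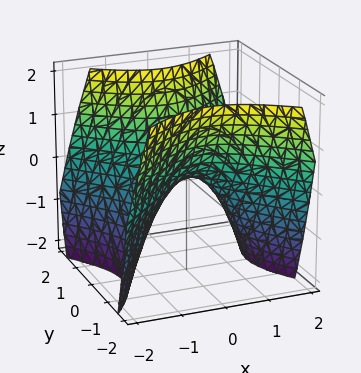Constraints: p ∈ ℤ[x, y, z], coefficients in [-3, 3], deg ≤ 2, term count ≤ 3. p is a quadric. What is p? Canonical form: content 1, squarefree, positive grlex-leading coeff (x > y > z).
1. The degree is 2 — a saddle surface; a quadric.
2. Symmetries: mirror symmetry y ↦ −y ⇒ only even powers of y; the x ↦ −x reflection is a symmetry, so x appears only in even powers.
3. Against the integer gridlines: one x-axis crossing is at x = 0; one y-axis crossing is at y = 0; it crosses the z-axis at the gridline z = 0.
4. Putting this together gives p.

x^2 - y^2 + z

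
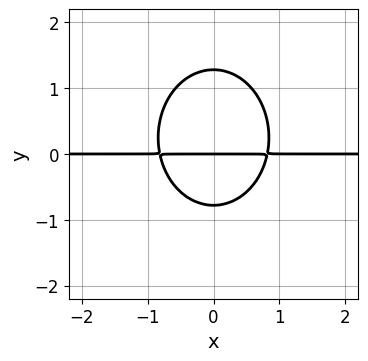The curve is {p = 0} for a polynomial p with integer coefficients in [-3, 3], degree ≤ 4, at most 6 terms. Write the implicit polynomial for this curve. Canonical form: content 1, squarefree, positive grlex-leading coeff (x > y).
1. The degree is 3 — no degree-2 curve has this shape.
2. Symmetries: it's symmetric under x → −x, forcing even powers of x.
3. Observable constraints: one y-axis crossing is at y = 0; the visible x-axis segment lies entirely on the curve.
4. Solving for integer coefficients yields p as stated.

3*x^2*y + 2*y^3 - y^2 - 2*y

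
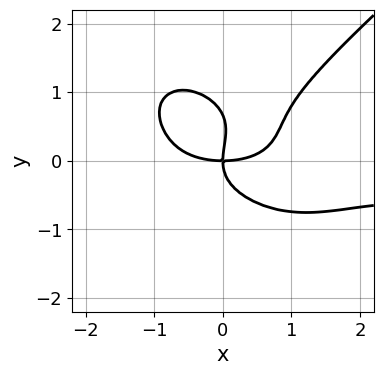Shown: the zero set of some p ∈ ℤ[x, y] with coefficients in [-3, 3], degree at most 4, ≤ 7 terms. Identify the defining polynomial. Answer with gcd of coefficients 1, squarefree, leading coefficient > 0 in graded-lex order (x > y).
(a) deg p = 4. The shape is more complex than any degree-3 curve.
(b) Observable constraints: it meets the x-axis at x = 0 (among the integer gridlines); it meets the y-axis at y = 0 (among the integer gridlines).
(c) The integer polynomial consistent with all of this is the stated p.

2*x^3*y - 3*y^4 + x^3 + 2*y^3 - 3*x*y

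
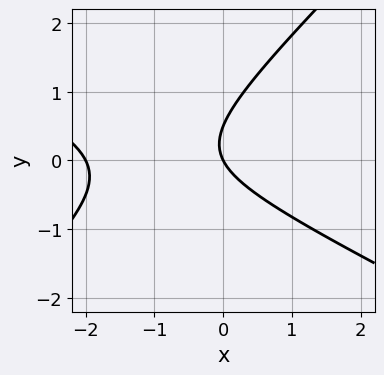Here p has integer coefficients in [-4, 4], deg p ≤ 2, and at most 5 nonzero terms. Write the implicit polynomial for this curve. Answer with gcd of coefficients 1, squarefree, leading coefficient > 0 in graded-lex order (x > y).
1. The degree is 2 — no degree-1 curve has this shape.
2. Observable constraints: the x-axis gridline crossings are at x ∈ {-2, 0}; it crosses the y-axis at the gridline y = 0.
3. Putting this together gives p.

x^2 + x*y - 2*y^2 + 2*x + y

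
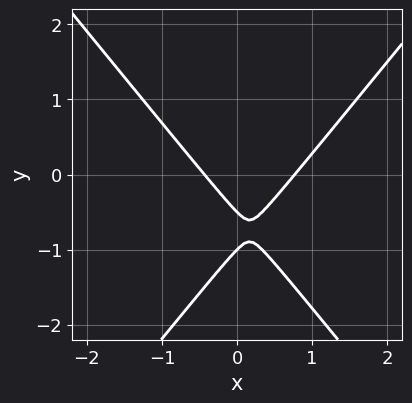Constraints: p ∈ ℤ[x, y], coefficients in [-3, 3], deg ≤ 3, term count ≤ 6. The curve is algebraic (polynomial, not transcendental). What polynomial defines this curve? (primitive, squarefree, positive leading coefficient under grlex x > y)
First, the degree is 2 — no degree-1 curve has this shape.
Then, from the axis intercepts and sections: one y-axis crossing is at y = -1.
Finally, fitting integer coefficients to these (and the overall shape) gives p.

3*x^2 - 2*y^2 - x - 3*y - 1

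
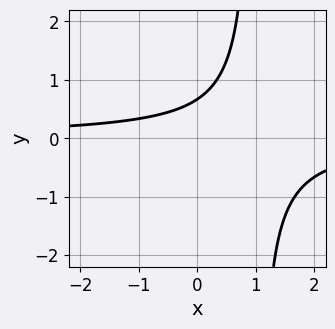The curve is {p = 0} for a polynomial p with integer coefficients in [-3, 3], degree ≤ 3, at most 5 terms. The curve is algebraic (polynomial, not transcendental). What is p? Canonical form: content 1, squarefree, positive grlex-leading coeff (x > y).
3*x*y - 3*y + 2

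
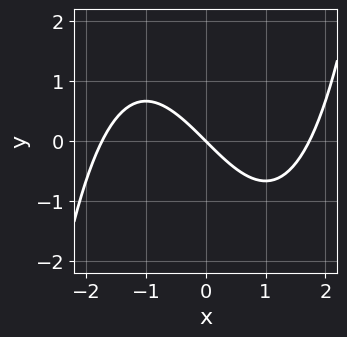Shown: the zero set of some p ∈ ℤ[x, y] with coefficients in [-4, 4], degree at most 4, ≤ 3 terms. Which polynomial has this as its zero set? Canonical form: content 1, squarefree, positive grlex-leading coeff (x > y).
x^3 - 3*x - 3*y

deg p = 3. A generic line meets the curve in up to 3 points.
From the visible intercepts: it crosses the y-axis at the gridline y = 0; it meets the x-axis at x = 0 (among the integer gridlines).
Fitting integer coefficients to these (and the overall shape) gives p.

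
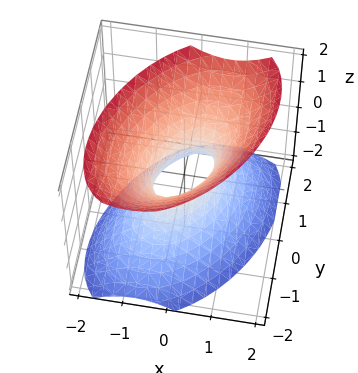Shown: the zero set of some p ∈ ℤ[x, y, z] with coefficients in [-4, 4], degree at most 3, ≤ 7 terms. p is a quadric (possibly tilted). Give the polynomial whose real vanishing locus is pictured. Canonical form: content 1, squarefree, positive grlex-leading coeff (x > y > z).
deg p = 2. A generic line meets the surface in up to 2 points.
From the visible intercepts: it misses every integer gridline on the z-axis.
Together with the visible shape, these determine p as stated.

3*x^2 - 2*x*y + 2*y^2 - 2*z^2 - 1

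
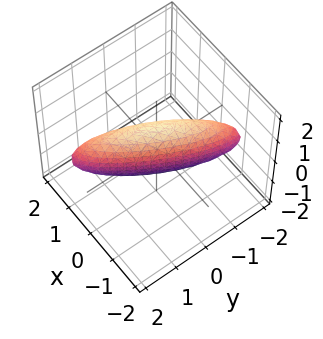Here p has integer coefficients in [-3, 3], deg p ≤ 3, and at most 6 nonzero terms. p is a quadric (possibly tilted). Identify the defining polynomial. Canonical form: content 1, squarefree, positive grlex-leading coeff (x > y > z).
3*x^2 - 3*x*y + y^2 + z^2 - 1

First, the degree is 2 — the shape is more complex than any degree-1 surface.
Next, reading off the gridlines: the y-axis gridline crossings are at y ∈ {-1, 1}; the z-axis gridline crossings are at z ∈ {-1, 1}.
Finally, putting this together gives p.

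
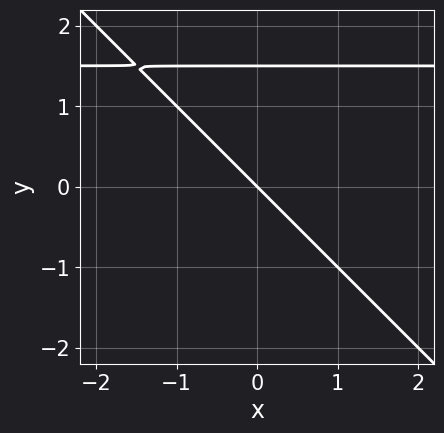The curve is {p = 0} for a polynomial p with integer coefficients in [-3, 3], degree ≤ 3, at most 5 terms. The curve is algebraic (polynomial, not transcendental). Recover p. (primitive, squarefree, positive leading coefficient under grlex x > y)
Degree: the shape is more complex than any degree-1 curve, so deg p = 2.
Checking where it meets the axes: one x-axis crossing is at x = 0; one y-axis crossing is at y = 0.
Assembling these constraints gives the stated polynomial.

2*x*y + 2*y^2 - 3*x - 3*y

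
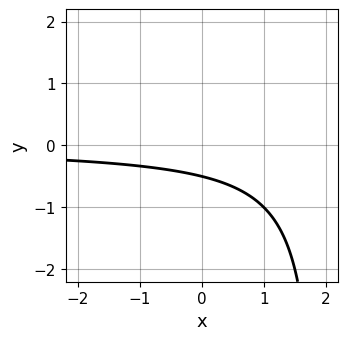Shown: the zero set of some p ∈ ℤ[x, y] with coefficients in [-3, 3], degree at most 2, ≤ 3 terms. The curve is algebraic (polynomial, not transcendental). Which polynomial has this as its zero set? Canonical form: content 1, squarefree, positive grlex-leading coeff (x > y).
x*y - 2*y - 1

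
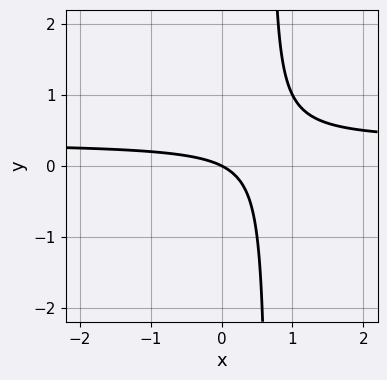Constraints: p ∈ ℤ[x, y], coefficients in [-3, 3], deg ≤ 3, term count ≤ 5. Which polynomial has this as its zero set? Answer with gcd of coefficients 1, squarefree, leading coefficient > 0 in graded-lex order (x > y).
3*x*y - x - 2*y

1. deg p = 2. No degree-1 curve has this shape.
2. Observable constraints: it meets the y-axis at y = 0 (among the integer gridlines); one x-axis crossing is at x = 0.
3. Assembling these constraints gives the stated polynomial.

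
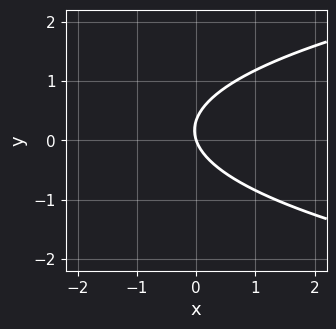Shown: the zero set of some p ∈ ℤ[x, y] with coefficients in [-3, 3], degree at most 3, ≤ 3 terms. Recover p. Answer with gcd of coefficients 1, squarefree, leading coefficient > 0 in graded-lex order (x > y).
3*y^2 - 3*x - y

(a) The degree is 2 — no degree-1 curve has this shape.
(b) Observable constraints: one y-axis crossing is at y = 0; it meets the x-axis at x = 0 (among the integer gridlines).
(c) Assembling these constraints gives the stated polynomial.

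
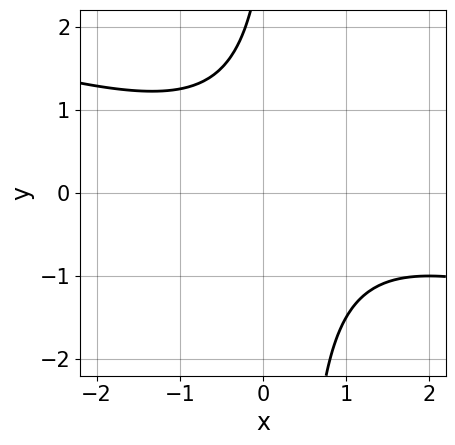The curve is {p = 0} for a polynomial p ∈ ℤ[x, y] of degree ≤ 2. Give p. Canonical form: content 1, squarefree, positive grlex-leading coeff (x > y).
1. Degree: no degree-1 curve has this shape, so deg p = 2.
2. Reading off the gridlines: no x-intercept at any integer in the box; it misses every integer gridline on the y-axis.
3. Assembling these constraints gives the stated polynomial.

x^2 + 3*x*y - x - y + 3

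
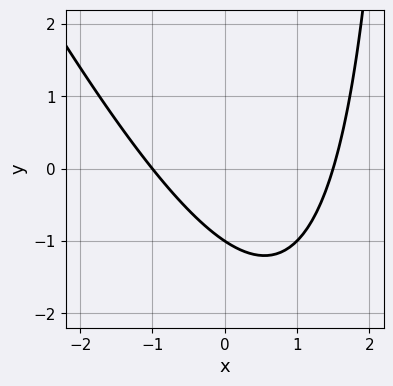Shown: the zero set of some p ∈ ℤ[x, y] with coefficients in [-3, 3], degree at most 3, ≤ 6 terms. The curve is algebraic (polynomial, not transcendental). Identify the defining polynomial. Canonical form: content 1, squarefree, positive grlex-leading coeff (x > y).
(a) deg p = 2. No degree-1 curve has this shape.
(b) Reading off the gridlines: one y-axis crossing is at y = -1; it meets the x-axis at x = -1 (among the integer gridlines).
(c) The integer polynomial consistent with all of this is the stated p.

2*x^2 + x*y - x - 3*y - 3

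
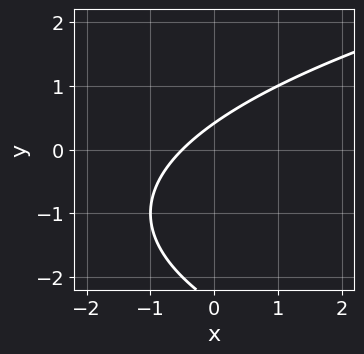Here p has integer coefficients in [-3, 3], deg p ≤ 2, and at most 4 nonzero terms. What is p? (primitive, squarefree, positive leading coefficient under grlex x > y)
deg p = 2.
Solving for integer coefficients yields p as stated.

y^2 - 2*x + 2*y - 1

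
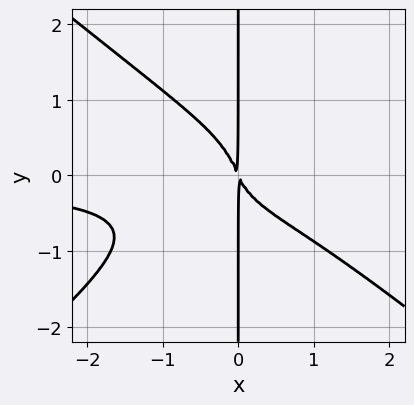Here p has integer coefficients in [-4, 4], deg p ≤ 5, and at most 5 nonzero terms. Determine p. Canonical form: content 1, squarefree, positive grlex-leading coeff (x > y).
(a) Degree: the shape is more complex than any degree-3 curve, so deg p = 4.
(b) Observable constraints: every point of the y-axis in the box is on the curve.
(c) Assembling these constraints gives the stated polynomial.

2*x^3*y - 3*x*y^3 - x^2*y - 2*x^2 - x*y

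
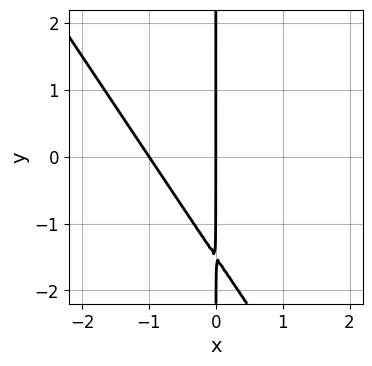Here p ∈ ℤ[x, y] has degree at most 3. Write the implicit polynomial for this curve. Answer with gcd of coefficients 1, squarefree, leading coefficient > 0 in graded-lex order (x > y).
deg p = 2.
Checking where it meets the axes: among the integer gridlines, it crosses the x-axis at x ∈ {-1, 0}; the visible y-axis segment lies entirely on the curve.
Matching integer coefficients to the picture gives p.

3*x^2 + 2*x*y + 3*x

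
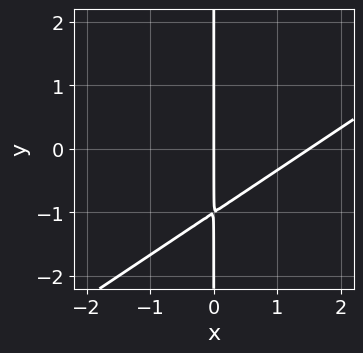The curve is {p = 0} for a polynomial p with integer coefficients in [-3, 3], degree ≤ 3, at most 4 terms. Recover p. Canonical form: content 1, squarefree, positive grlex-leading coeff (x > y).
Degree: no degree-1 curve has this shape, so deg p = 2.
Reading off the gridlines: every point of the y-axis in the box is on the curve; it meets the x-axis at x = 0 (among the integer gridlines).
Assembling these constraints gives the stated polynomial.

2*x^2 - 3*x*y - 3*x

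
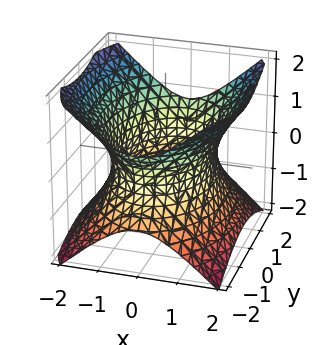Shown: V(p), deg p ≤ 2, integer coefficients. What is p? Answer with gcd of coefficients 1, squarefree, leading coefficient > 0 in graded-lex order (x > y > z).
1. The degree is 2 — one connected sheet with a waist; a quadric.
2. Symmetries: mirror symmetry x ↦ −x ⇒ only even powers of x; mirror symmetry y ↦ −y ⇒ only even powers of y; mirror symmetry z ↦ −z ⇒ only even powers of z.
3. Against the integer gridlines: the surface avoids every integer z-axis point in the box.
4. Together with the visible shape, these determine p as stated.

2*x^2 + y^2 - 2*z^2 - 3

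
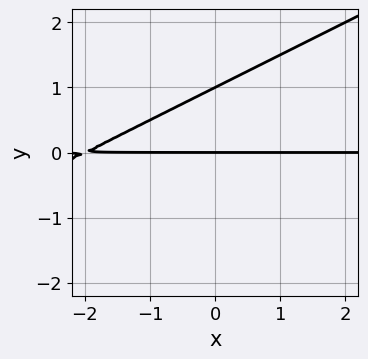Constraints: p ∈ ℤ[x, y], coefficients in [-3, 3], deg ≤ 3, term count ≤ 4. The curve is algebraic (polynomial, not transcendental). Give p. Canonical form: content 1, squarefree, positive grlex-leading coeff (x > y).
(a) deg p = 2. No degree-1 curve has this shape.
(b) Against the integer gridlines: every point of the x-axis in the box is on the curve; the y-axis gridline crossings are at y ∈ {0, 1}.
(c) Together with the visible shape, these determine p as stated.

x*y - 2*y^2 + 2*y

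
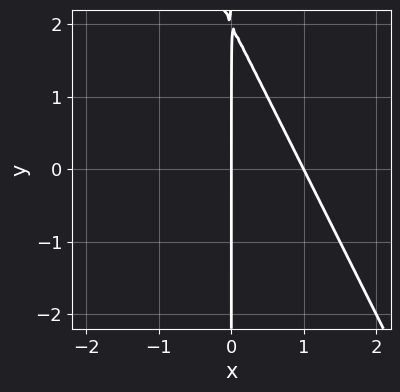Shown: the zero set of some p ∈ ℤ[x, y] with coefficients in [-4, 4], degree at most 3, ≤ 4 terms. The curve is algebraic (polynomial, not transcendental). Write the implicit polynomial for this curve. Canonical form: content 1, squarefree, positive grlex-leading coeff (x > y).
(a) The degree is 2 — the shape is more complex than any degree-1 curve.
(b) From the visible intercepts: the x-axis gridline crossings are at x ∈ {0, 1}; every point of the y-axis in the box is on the curve.
(c) The integer polynomial consistent with all of this is the stated p.

2*x^2 + x*y - 2*x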